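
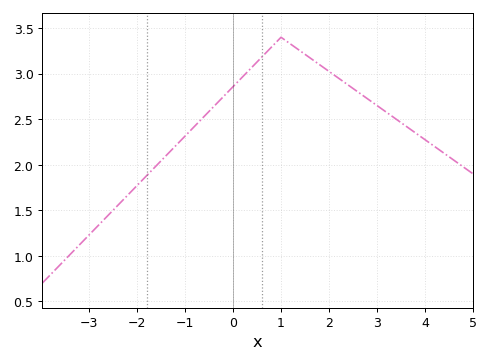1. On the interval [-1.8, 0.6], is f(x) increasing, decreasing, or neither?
increasing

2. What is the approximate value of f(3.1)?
2.61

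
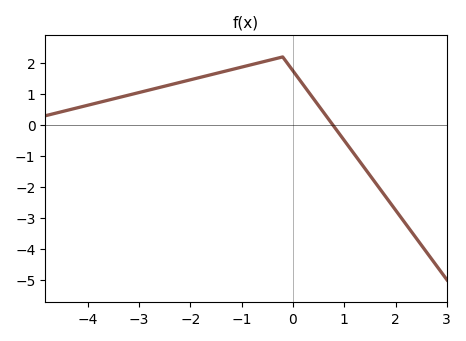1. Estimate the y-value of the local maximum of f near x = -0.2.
2.2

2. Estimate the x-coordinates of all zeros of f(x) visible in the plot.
0.8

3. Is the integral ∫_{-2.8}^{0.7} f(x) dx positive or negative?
positive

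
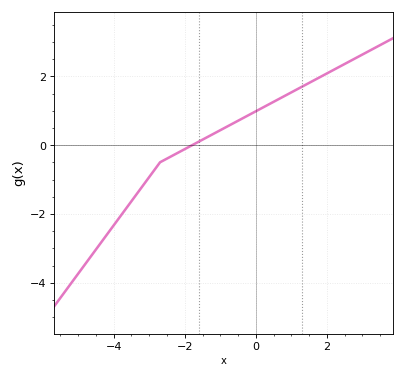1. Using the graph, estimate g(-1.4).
0.2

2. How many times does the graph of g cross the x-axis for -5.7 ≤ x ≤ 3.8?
1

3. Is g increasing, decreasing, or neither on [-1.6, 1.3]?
increasing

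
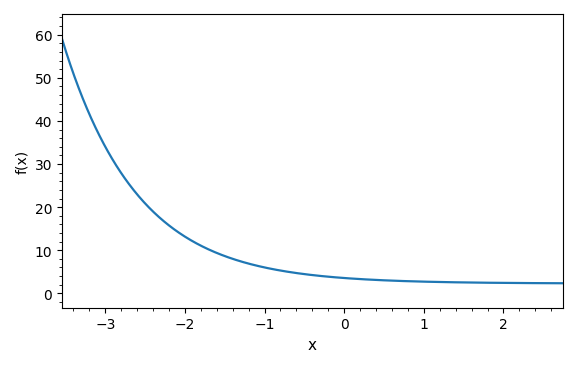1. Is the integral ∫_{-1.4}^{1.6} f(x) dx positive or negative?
positive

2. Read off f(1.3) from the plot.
3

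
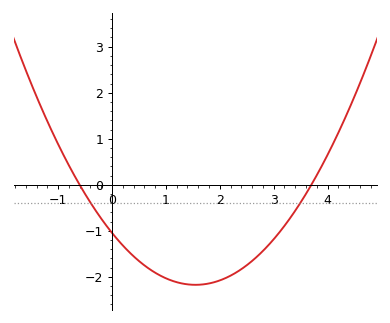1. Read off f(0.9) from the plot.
-2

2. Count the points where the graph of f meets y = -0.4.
2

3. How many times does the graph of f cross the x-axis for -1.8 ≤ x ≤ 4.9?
2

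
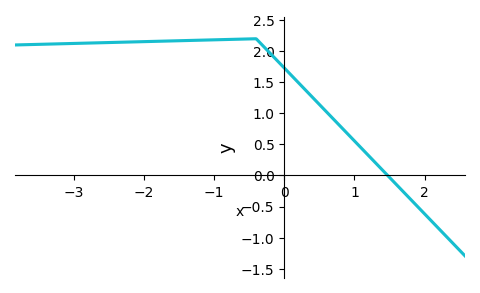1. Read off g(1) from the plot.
0.556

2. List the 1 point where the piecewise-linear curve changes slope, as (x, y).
(-0.4, 2.2)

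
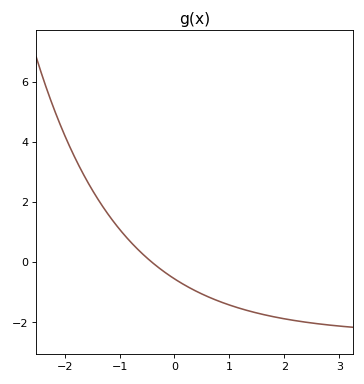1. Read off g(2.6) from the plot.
-2.05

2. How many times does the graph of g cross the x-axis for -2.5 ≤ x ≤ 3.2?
1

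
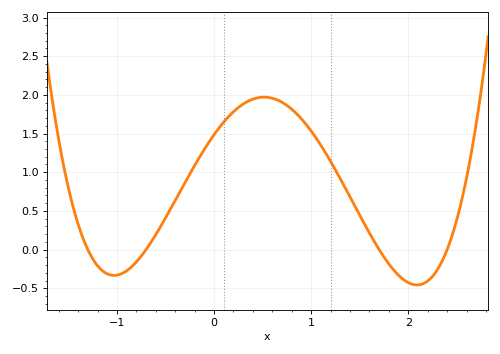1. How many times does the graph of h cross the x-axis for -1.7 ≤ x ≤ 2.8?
4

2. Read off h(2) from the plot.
-0.428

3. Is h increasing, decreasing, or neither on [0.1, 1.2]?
neither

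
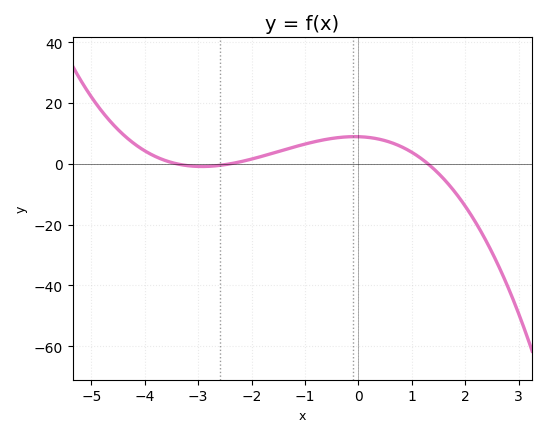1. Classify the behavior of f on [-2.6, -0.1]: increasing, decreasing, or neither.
increasing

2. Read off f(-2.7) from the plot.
-0.706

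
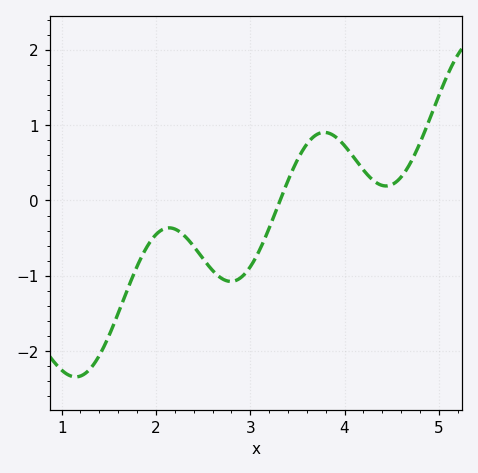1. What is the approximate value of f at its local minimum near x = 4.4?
0.2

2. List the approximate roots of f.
3.3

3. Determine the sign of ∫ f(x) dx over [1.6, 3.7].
negative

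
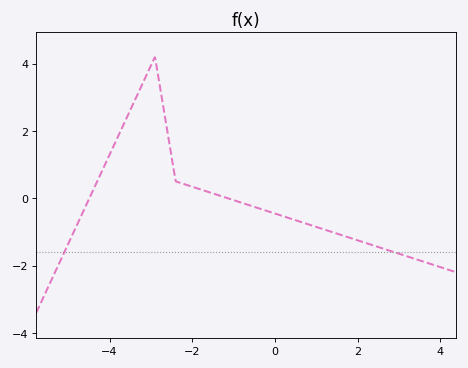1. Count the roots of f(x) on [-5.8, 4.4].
2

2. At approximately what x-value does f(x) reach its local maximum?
-2.9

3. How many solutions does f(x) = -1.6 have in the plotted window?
2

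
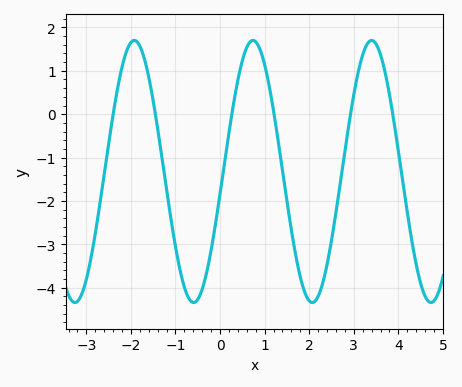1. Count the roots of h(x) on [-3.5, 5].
6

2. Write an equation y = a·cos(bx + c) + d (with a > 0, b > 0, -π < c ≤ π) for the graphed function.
y = 3.02cos(2.4x - 1.7) - 1.32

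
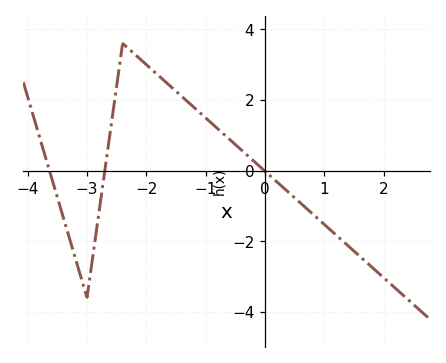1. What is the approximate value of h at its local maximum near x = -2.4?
3.6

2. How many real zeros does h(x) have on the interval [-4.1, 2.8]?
3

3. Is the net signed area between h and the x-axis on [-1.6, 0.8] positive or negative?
positive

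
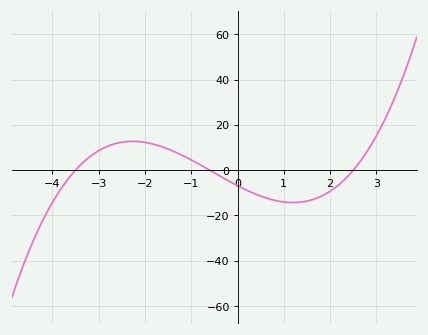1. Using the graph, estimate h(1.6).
-14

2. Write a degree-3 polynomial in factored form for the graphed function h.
y = 1.3(x + 3.5)(x + 0.6)(x - 2.5)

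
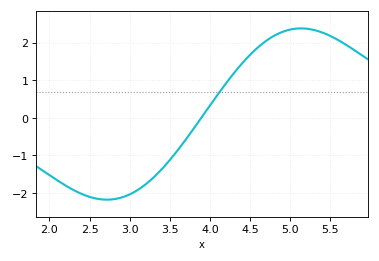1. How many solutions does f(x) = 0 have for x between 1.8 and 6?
1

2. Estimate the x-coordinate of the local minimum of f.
2.72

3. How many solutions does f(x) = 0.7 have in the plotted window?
1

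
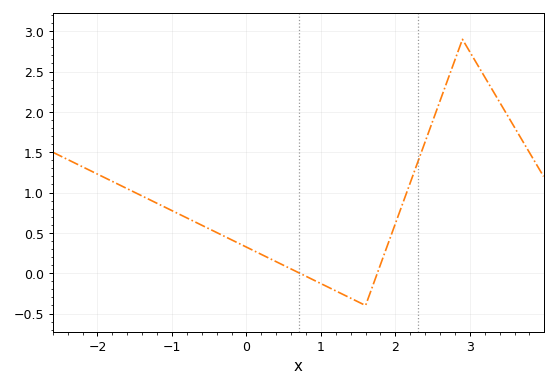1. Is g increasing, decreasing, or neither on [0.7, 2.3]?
neither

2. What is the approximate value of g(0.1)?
0.279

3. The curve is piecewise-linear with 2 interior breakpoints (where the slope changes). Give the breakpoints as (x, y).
(1.6, -0.4); (2.9, 2.9)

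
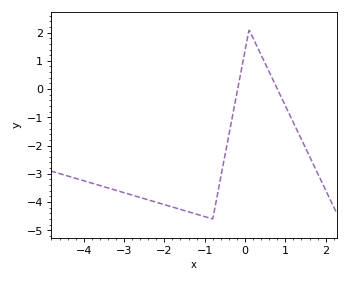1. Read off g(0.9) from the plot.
-0.3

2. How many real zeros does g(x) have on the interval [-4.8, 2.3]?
2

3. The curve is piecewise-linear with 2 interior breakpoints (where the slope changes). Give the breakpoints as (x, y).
(-0.8, -4.6); (0.1, 2.1)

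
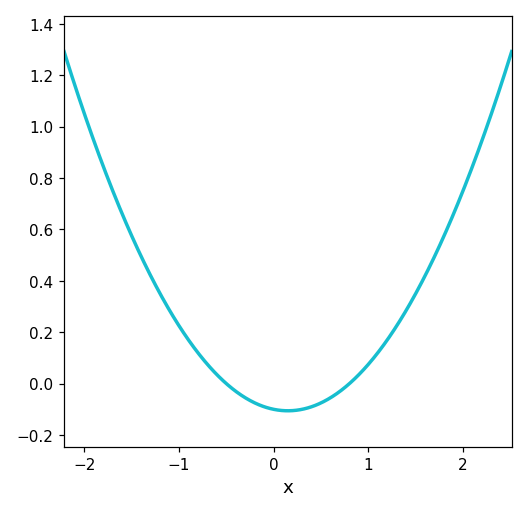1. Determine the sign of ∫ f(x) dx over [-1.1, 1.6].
positive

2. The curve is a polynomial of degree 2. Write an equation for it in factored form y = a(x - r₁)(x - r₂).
y = 0.25(x + 0.5)(x - 0.8)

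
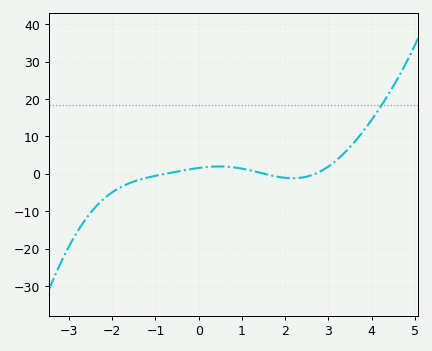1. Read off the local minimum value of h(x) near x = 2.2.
-1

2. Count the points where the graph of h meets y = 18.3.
1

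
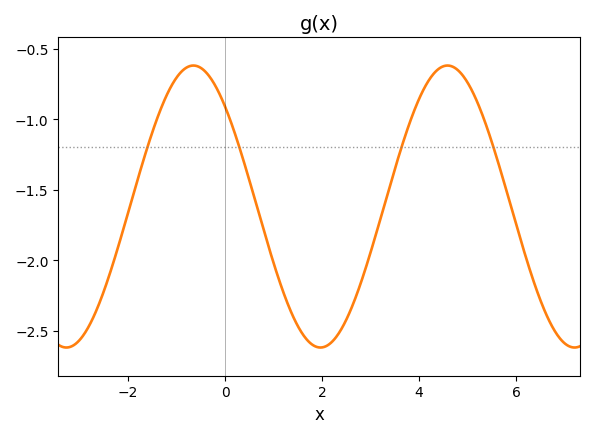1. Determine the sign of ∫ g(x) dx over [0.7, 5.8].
negative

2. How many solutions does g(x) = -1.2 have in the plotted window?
4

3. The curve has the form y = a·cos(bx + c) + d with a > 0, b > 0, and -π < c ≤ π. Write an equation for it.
y = 1cos(1.2x + 0.782) - 1.62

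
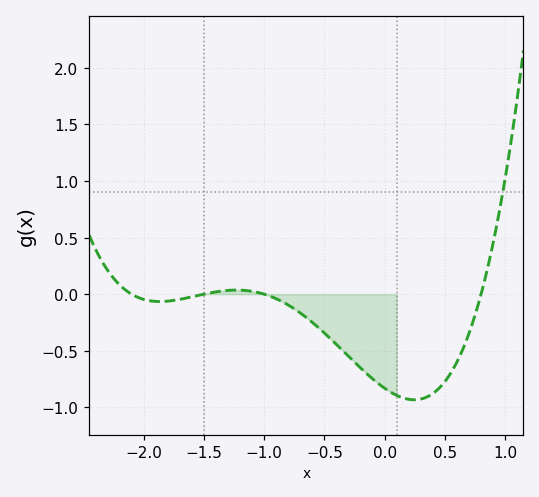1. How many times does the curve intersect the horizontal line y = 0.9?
1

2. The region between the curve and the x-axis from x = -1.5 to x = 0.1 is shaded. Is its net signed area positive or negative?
negative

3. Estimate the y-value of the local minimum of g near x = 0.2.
-0.95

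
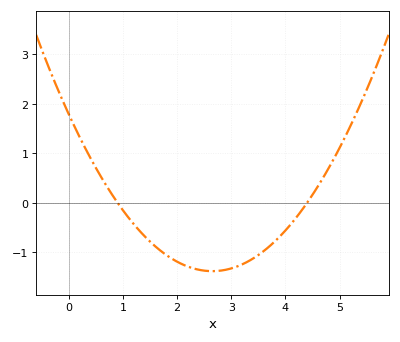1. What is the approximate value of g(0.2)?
1.3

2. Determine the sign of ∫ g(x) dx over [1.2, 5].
negative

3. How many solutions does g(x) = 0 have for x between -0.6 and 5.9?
2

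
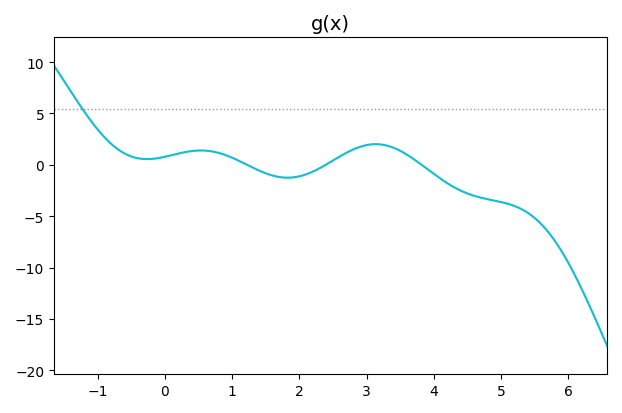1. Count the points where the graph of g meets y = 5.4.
1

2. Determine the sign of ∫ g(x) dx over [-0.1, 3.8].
positive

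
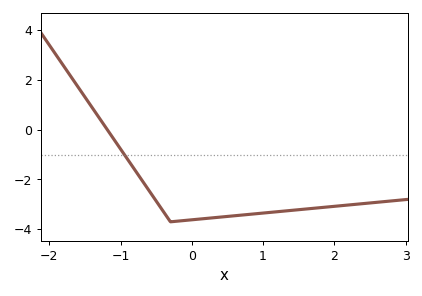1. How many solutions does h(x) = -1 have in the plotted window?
1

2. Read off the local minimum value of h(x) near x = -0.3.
-3.6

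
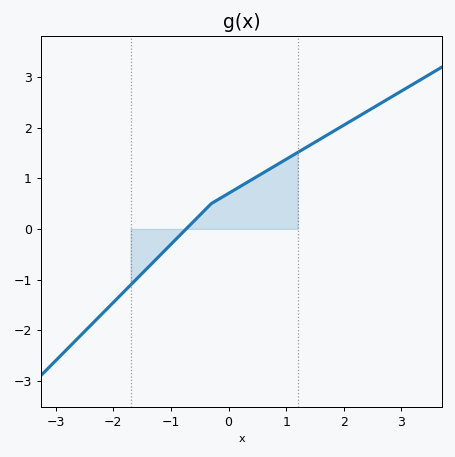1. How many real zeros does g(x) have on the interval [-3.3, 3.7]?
1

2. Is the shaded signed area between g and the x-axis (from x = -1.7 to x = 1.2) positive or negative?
positive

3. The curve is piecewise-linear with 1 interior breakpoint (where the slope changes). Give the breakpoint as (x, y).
(-0.3, 0.5)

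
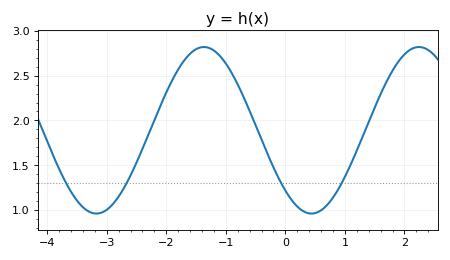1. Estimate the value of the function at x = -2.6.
1.39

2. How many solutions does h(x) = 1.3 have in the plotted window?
4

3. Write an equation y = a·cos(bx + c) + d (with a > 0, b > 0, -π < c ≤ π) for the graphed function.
y = 0.93cos(1.74x + 2.38) + 1.89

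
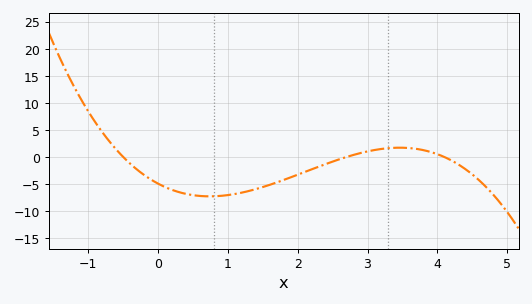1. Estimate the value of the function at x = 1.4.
-6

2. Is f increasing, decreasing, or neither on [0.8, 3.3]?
increasing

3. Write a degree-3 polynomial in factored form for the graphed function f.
y = -0.89(x + 0.5)(x - 2.7)(x - 4.1)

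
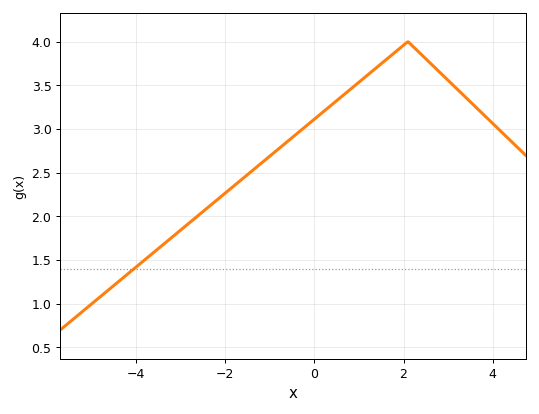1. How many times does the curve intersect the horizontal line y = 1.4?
1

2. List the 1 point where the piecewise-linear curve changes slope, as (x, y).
(2.1, 4)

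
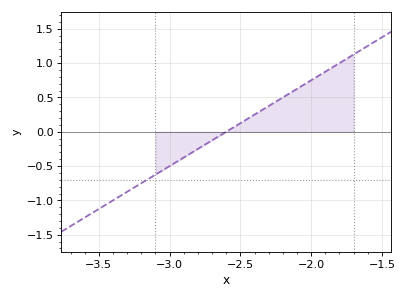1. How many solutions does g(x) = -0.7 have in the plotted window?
1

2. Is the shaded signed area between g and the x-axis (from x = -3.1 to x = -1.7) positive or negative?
positive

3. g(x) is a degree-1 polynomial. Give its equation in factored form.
y = 1.25(x + 2.6)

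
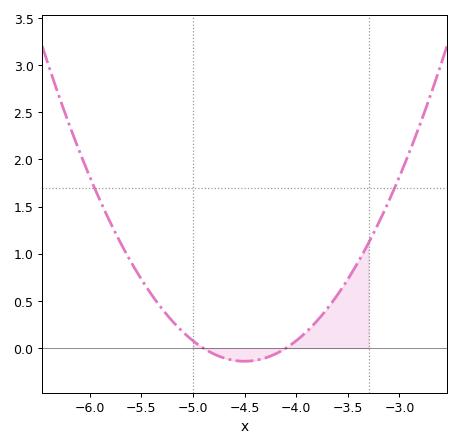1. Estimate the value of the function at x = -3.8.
0.287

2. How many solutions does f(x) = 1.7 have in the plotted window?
2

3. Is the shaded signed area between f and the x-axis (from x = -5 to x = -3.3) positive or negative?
positive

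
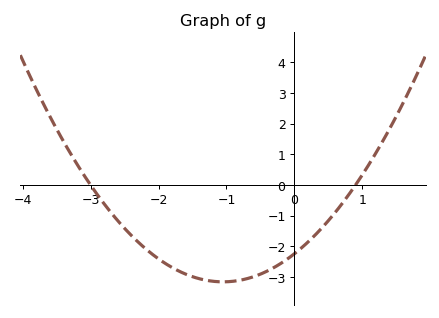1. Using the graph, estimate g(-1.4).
-3.1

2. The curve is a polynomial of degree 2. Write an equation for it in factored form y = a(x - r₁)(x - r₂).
y = 0.83(x + 3)(x - 0.9)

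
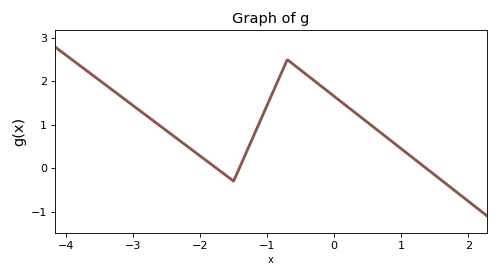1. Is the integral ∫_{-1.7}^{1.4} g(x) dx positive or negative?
positive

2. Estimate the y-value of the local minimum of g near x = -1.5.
-0.3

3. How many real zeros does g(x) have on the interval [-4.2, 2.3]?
3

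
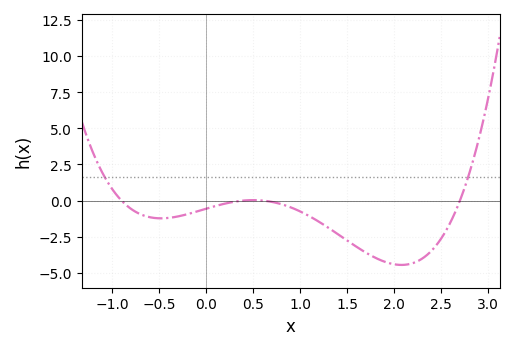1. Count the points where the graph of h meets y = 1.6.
2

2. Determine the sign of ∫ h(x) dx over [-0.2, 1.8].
negative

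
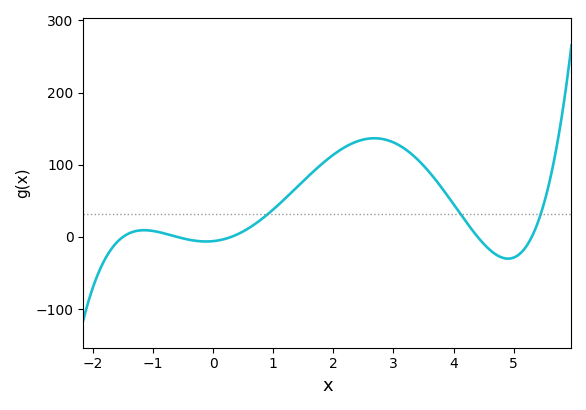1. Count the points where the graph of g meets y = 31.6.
3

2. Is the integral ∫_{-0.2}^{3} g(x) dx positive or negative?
positive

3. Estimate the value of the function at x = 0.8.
20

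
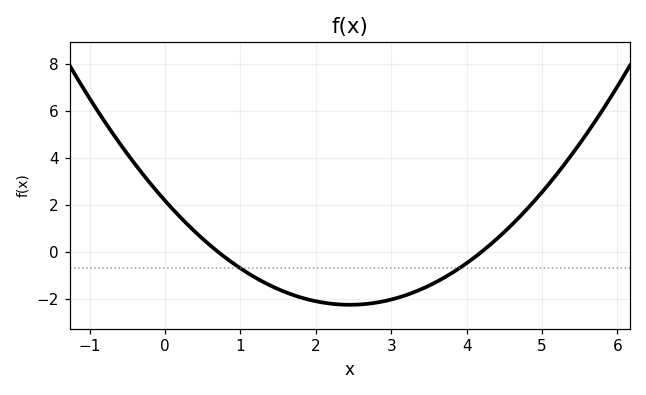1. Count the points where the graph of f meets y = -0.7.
2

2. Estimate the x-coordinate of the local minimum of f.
2.45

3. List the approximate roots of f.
0.7, 4.2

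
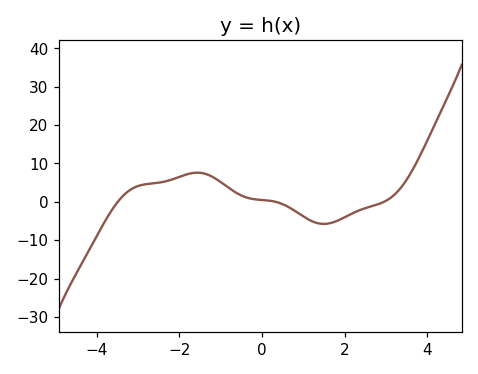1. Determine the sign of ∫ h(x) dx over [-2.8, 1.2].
positive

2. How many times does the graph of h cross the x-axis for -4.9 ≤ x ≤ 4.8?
3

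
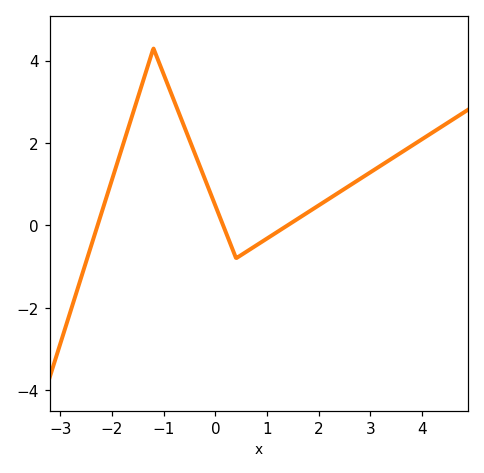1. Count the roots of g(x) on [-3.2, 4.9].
3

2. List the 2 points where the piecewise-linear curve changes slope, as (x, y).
(-1.2, 4.3); (0.4, -0.8)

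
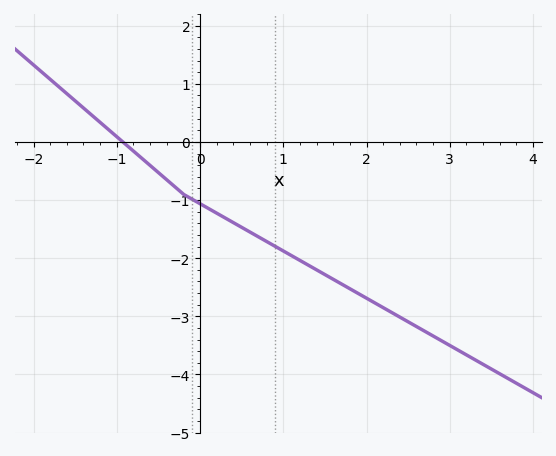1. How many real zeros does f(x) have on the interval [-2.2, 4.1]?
1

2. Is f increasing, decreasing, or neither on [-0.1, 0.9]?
decreasing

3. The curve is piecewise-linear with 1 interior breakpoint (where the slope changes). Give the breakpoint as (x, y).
(-0.2, -0.9)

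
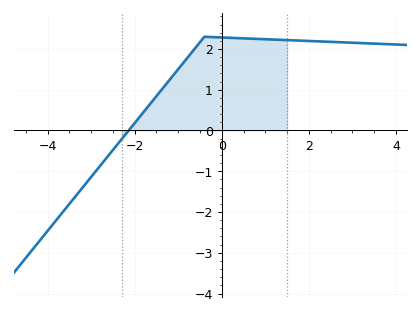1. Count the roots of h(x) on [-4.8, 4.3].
1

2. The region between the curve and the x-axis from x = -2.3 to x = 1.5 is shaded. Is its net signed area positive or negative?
positive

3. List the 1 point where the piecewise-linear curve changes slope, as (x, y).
(-0.4, 2.3)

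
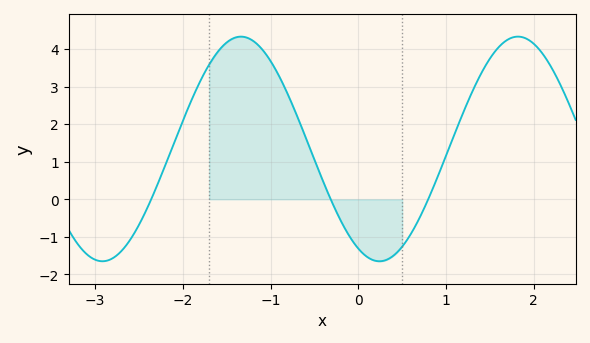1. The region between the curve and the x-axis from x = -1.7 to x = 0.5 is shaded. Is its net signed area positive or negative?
positive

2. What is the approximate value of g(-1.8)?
3.2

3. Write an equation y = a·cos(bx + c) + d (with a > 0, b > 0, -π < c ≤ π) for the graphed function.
y = 2.99cos(2x + 2.7) + 1.34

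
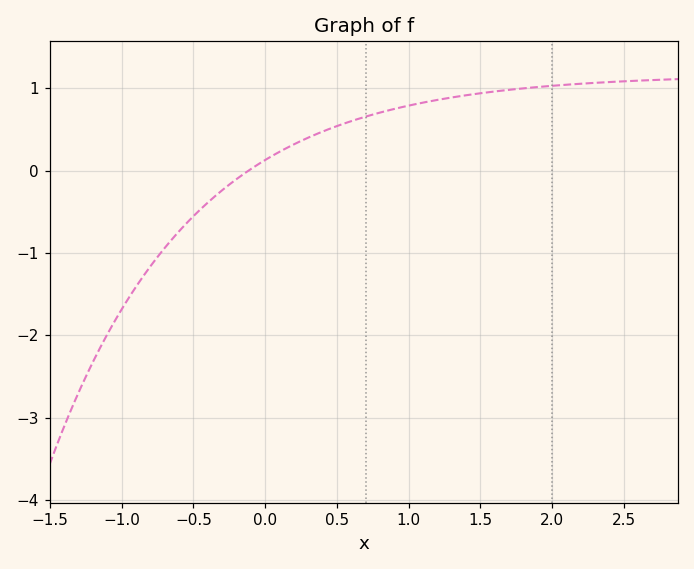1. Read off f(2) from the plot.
1.03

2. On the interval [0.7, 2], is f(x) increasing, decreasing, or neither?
increasing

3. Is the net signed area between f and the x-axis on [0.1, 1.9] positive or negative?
positive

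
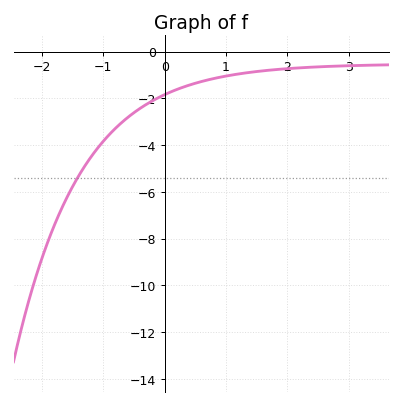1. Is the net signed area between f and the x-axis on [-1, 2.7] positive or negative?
negative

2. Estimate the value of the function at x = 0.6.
-1.28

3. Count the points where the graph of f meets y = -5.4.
1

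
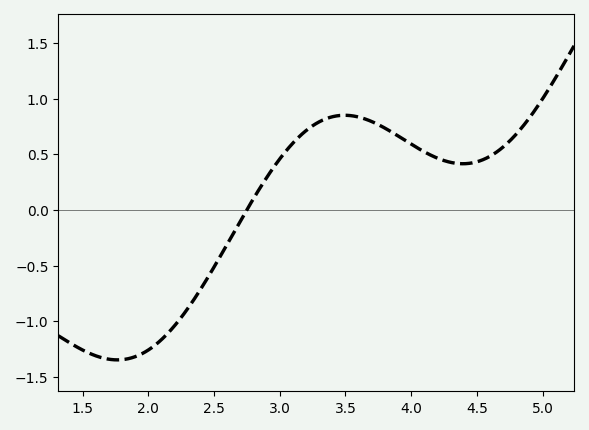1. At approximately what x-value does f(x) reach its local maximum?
3.5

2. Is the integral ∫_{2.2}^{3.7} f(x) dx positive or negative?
positive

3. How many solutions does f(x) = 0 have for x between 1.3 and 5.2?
1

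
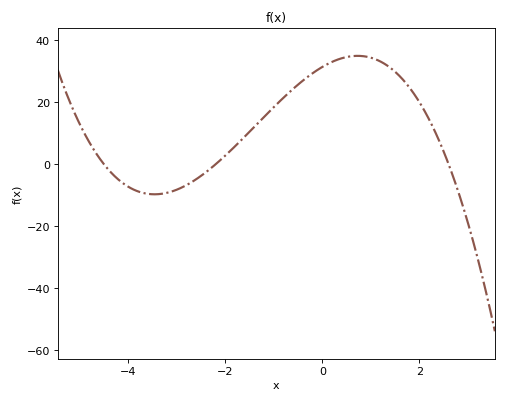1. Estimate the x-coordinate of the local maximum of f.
0.8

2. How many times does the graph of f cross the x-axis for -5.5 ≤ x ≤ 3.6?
3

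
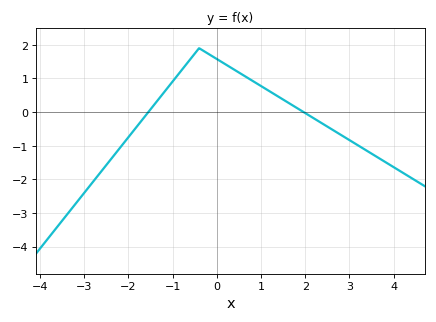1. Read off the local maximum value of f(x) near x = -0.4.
1.9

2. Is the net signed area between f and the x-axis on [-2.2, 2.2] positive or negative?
positive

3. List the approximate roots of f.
-1.55, 1.96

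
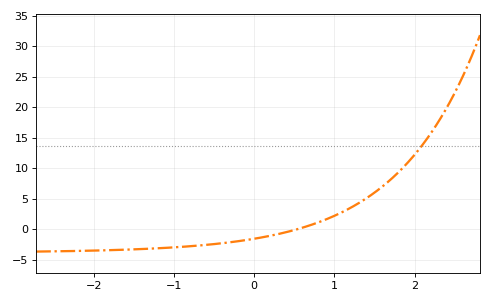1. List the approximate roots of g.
0.541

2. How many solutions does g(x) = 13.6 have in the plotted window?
1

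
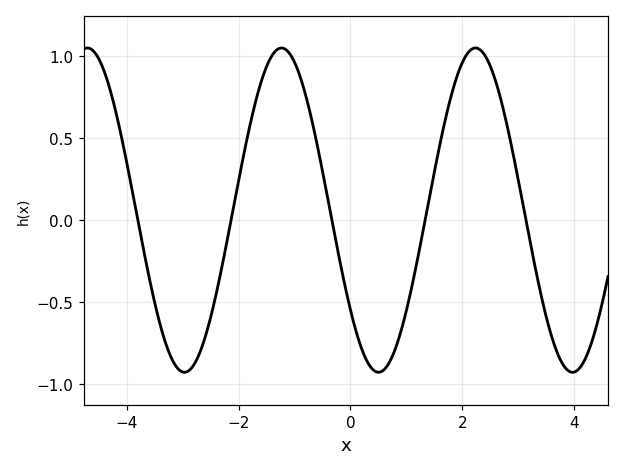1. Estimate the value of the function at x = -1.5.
0.95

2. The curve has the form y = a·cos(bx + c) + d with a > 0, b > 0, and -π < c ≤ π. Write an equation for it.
y = 0.99cos(1.8x + 2.2) + 0.06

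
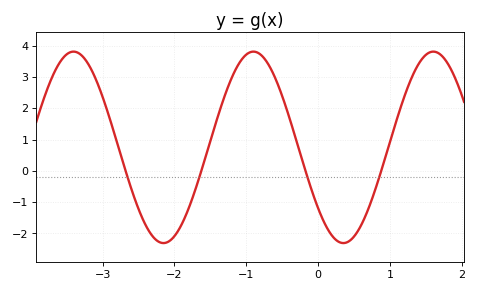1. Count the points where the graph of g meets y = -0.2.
4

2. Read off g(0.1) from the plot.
-1.72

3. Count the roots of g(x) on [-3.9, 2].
4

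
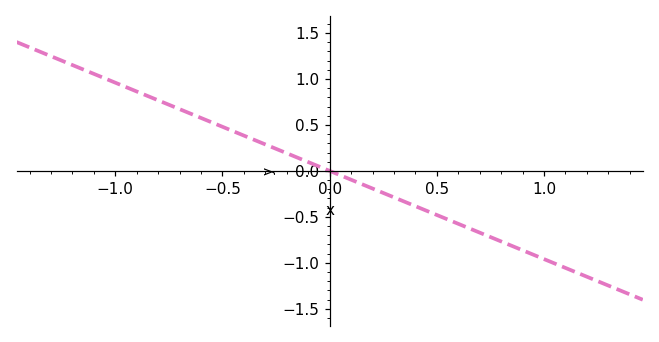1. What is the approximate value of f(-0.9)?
0.864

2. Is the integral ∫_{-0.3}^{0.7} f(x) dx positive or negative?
negative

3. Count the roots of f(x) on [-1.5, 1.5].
1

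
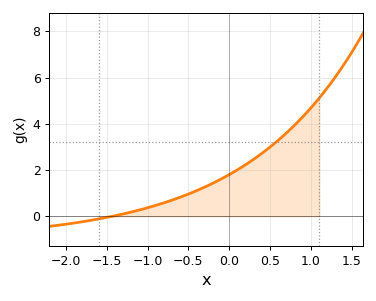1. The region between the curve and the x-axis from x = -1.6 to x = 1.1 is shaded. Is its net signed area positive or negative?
positive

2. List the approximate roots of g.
-1.44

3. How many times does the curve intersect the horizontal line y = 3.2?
1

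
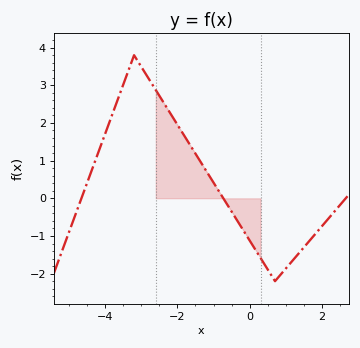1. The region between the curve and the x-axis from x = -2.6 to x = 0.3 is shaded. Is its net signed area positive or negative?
positive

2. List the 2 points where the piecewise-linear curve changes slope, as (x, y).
(-3.2, 3.8); (0.7, -2.2)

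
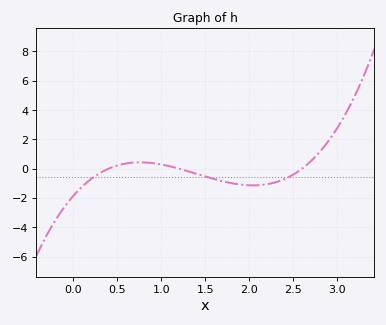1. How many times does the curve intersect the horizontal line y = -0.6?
3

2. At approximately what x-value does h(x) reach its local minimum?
2.04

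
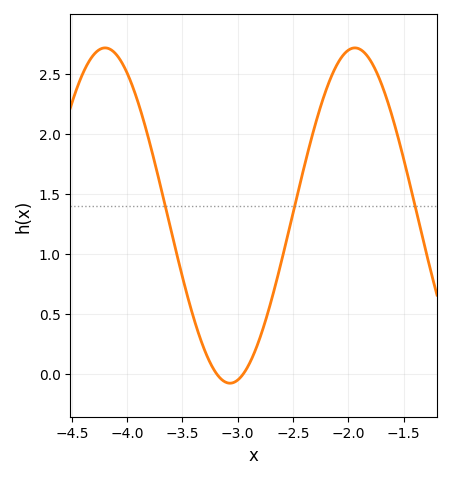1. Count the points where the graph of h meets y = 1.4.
3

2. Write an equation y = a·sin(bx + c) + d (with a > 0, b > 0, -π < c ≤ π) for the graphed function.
y = 1.4sin(2.78x + 0.68) + 1.32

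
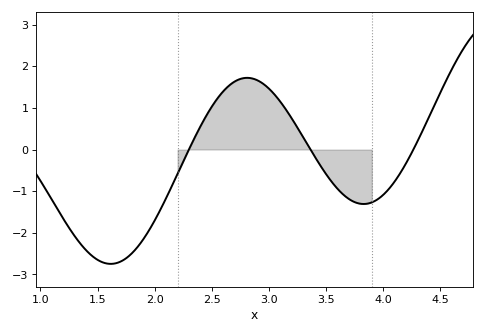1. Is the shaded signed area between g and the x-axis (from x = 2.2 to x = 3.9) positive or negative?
positive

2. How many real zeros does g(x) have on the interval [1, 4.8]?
3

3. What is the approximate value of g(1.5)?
-2.6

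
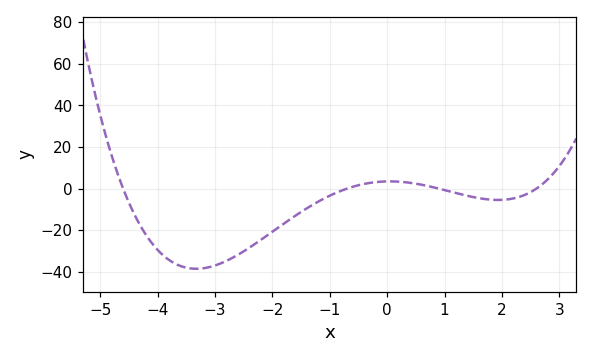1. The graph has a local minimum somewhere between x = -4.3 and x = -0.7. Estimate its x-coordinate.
-3.33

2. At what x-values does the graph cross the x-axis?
-4.6, -0.7, 0.9, 2.6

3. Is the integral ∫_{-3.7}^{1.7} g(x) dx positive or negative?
negative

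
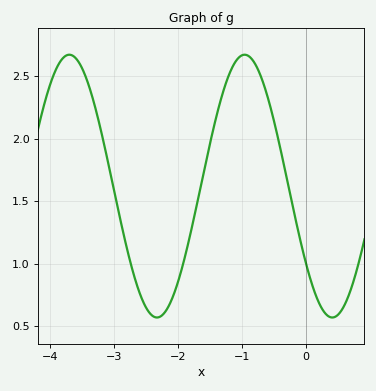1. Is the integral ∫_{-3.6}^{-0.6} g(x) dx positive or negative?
positive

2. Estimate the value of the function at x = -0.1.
1.2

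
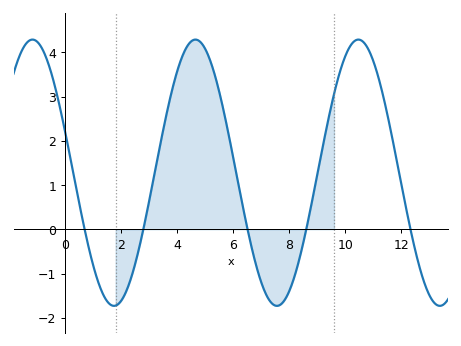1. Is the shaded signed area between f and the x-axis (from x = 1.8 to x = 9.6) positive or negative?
positive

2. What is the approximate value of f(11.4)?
2.9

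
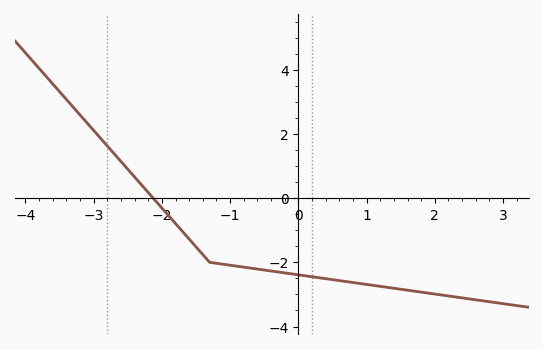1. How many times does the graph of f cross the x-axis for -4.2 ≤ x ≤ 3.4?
1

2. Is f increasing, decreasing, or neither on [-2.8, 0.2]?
decreasing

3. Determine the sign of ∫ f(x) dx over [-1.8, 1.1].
negative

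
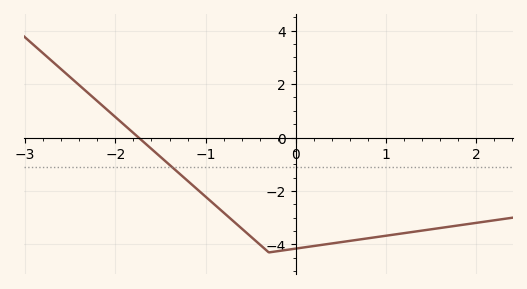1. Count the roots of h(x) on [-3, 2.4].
1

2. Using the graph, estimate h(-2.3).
1.66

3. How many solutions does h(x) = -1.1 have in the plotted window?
1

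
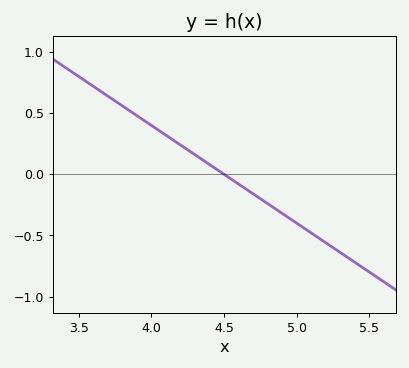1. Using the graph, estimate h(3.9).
0.48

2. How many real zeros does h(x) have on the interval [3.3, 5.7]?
1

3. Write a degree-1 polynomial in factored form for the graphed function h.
y = -0.8(x - 4.5)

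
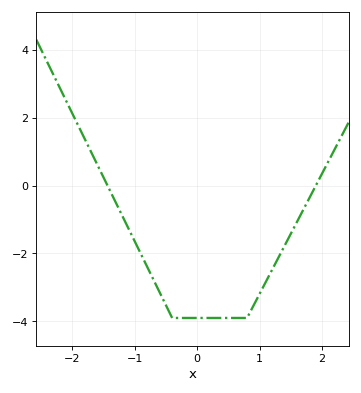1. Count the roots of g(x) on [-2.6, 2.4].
2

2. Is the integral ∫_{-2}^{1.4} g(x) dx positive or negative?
negative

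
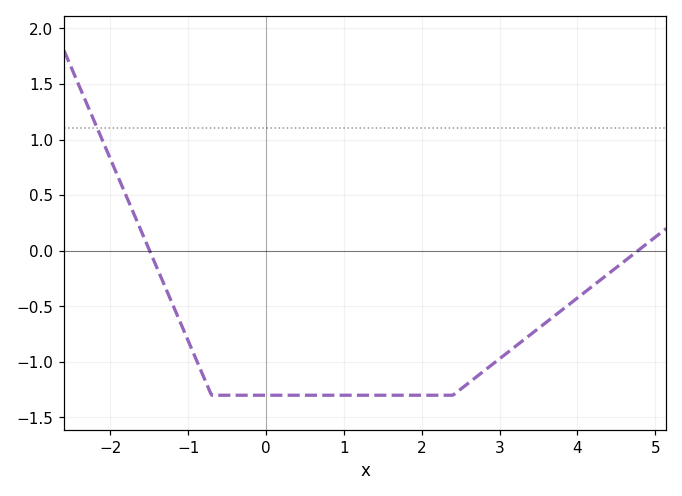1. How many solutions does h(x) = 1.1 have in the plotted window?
1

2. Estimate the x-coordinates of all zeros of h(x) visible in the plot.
-1.4, 4.8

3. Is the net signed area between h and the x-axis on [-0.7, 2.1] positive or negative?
negative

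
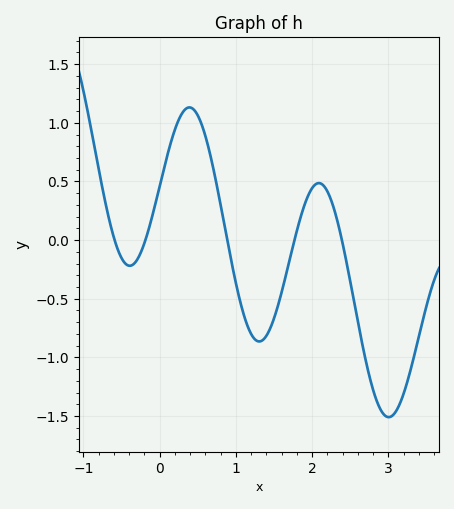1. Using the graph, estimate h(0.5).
1.06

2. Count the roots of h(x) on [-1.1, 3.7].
5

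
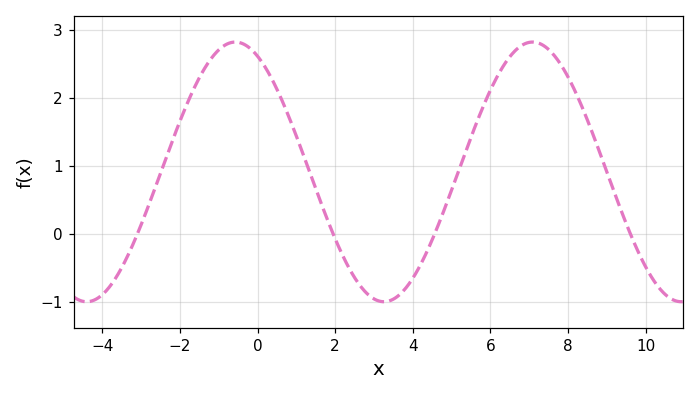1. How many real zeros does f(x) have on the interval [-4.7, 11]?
4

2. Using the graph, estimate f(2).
-0.073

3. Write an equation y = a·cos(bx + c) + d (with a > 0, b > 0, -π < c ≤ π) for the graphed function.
y = 1.91cos(0.82x + 0.472) + 0.91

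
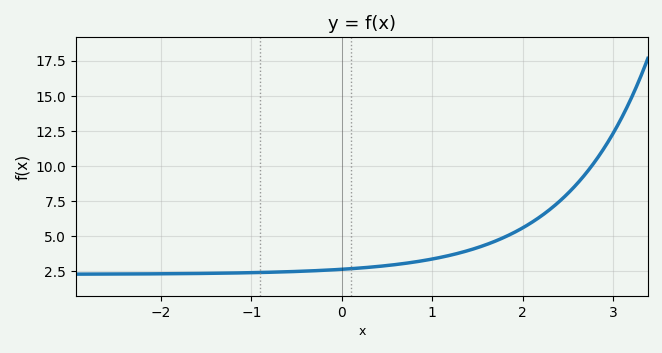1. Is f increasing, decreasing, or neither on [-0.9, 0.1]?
increasing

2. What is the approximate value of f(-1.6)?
2.32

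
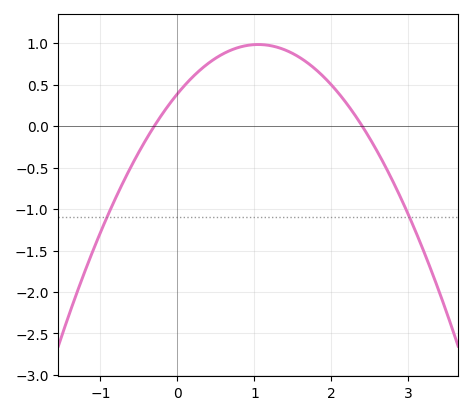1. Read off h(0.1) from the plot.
0.5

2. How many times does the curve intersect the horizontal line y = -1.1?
2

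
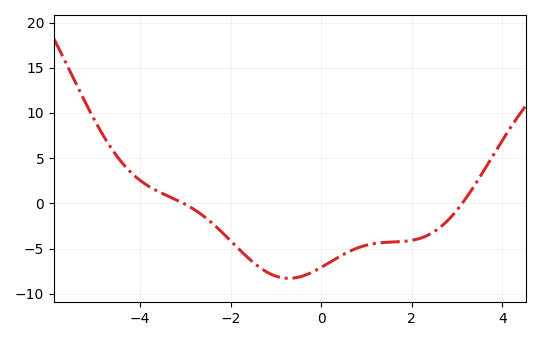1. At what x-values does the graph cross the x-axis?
-3.04, 3.11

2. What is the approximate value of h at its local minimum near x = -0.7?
-8.3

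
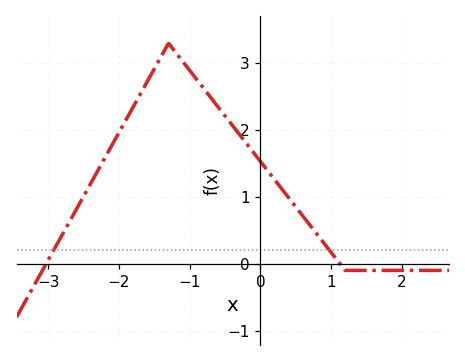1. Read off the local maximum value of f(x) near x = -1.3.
3.3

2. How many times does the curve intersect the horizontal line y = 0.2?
2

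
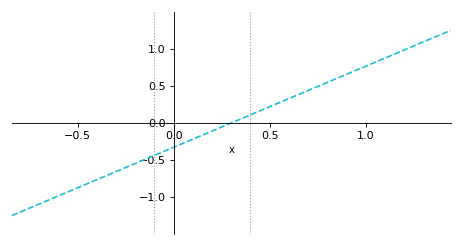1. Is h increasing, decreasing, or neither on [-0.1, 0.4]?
increasing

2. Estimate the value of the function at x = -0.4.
-0.763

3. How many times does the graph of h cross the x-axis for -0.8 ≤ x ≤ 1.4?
1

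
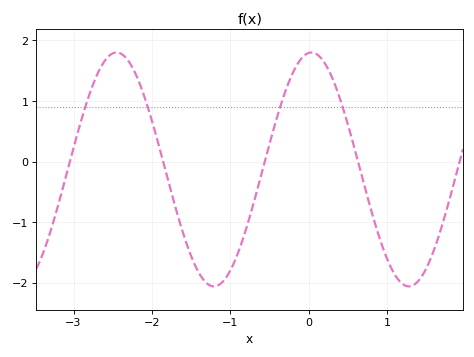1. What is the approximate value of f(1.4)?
-1.96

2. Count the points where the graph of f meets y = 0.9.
4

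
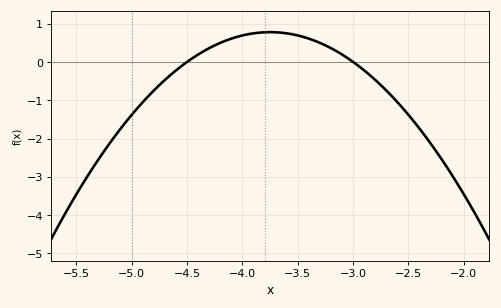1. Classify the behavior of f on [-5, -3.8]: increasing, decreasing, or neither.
increasing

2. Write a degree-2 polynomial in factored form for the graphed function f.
y = -1.38(x + 4.5)(x + 3)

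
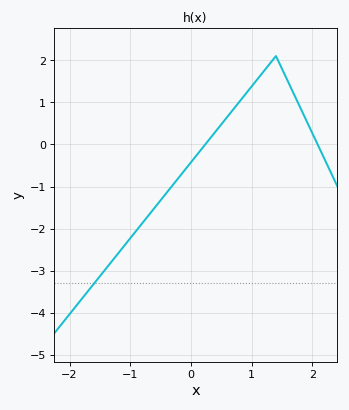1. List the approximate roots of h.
0.235, 2.09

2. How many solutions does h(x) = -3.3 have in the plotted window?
1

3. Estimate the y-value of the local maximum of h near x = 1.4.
2.1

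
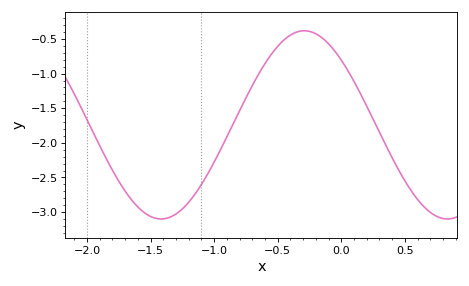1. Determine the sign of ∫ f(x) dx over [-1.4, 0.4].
negative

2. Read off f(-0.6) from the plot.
-0.855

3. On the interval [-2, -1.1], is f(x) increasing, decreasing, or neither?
neither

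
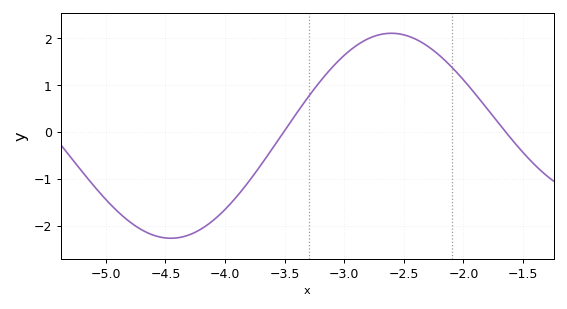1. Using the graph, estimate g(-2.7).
2.1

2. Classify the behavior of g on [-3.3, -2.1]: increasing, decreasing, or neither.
neither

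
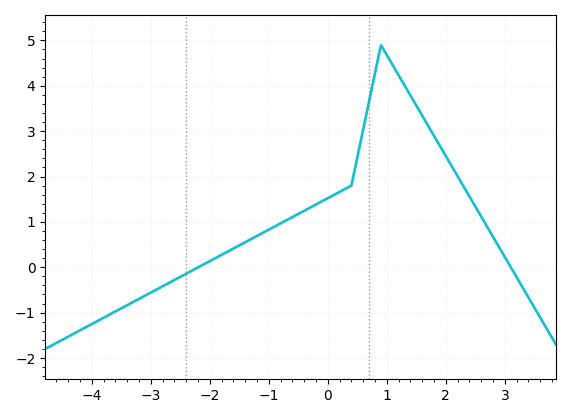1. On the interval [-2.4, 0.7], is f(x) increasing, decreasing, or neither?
increasing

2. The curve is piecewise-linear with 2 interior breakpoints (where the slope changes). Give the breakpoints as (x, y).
(0.4, 1.8); (0.9, 4.9)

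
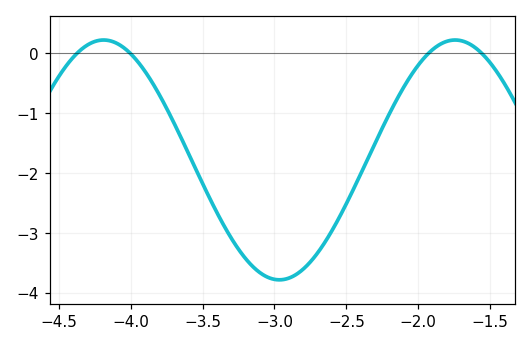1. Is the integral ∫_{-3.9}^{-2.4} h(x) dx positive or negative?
negative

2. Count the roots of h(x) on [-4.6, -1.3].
4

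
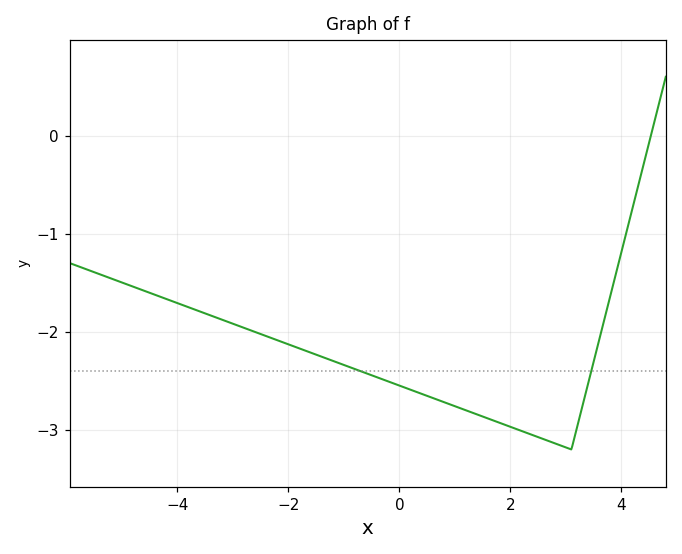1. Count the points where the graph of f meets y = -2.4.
2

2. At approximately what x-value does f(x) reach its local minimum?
3.1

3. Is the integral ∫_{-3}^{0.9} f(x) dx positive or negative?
negative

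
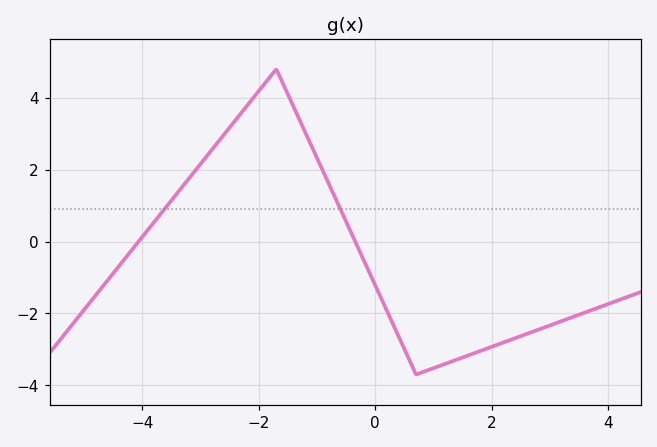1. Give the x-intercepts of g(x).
-4.07, -0.345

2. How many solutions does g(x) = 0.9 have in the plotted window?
2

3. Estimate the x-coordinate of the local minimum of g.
0.7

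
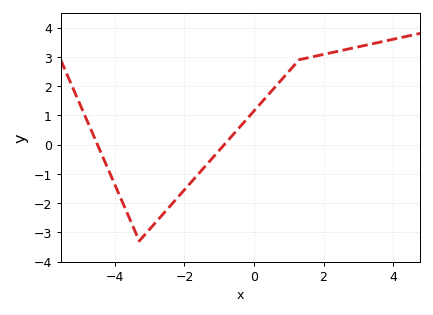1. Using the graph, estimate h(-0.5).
0.5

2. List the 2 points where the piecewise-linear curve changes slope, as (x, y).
(-3.3, -3.3); (1.3, 2.9)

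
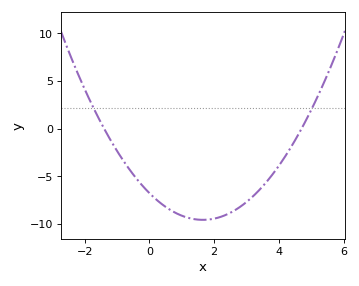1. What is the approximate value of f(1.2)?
-9.37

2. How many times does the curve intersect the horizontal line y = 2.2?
2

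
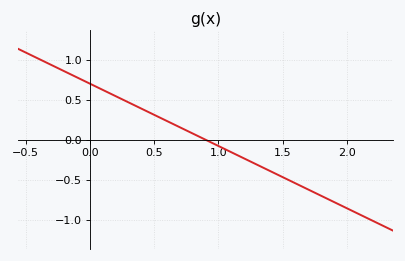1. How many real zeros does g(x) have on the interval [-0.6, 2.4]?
1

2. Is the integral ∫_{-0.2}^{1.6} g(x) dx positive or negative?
positive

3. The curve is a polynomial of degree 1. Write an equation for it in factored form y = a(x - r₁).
y = -0.78(x - 0.9)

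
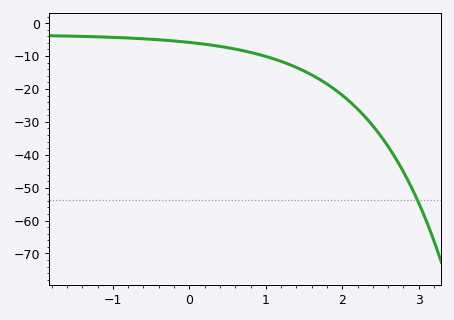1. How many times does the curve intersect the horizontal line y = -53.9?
1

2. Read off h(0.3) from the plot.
-7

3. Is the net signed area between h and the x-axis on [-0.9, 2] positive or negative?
negative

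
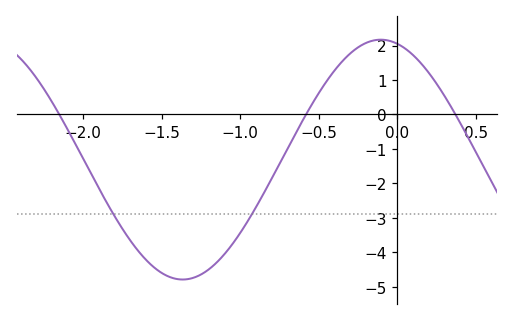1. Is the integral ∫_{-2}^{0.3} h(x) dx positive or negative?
negative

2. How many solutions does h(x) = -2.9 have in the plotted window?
2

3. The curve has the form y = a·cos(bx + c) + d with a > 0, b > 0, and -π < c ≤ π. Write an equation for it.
y = 3.48cos(2.5x + 0.26) - 1.31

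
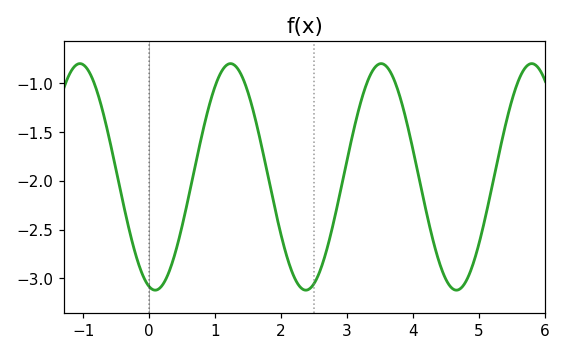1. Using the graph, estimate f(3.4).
-0.861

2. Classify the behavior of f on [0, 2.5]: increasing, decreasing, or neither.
neither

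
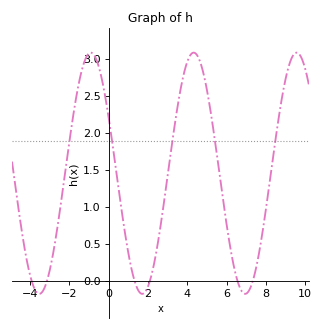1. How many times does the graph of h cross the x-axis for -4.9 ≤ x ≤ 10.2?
6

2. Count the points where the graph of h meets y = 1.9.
5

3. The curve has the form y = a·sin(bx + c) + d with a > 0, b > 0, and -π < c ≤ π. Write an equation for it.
y = 1.63sin(1.2x + 2.66) + 1.46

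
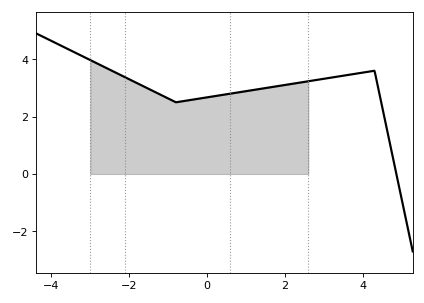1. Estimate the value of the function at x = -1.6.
3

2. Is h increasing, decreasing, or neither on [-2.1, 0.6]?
neither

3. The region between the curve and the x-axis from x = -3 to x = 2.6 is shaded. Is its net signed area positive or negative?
positive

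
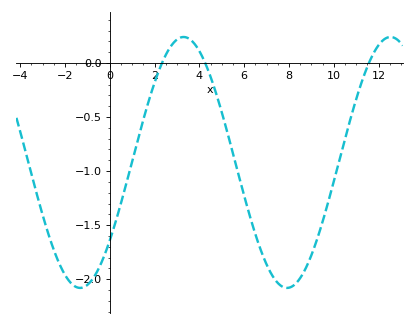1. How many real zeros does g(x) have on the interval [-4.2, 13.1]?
3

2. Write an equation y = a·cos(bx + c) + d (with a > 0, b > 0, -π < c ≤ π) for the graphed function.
y = 1.16cos(0.68x - 2.2) - 0.92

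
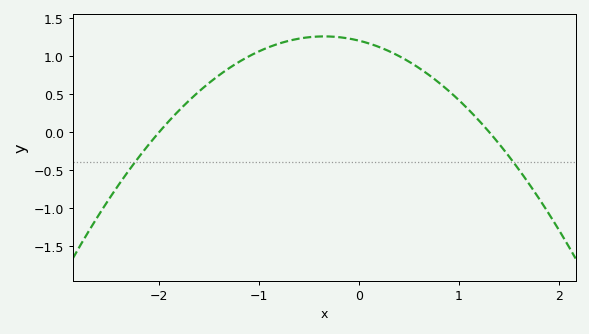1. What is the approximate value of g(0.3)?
1.06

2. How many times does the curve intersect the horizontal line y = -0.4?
2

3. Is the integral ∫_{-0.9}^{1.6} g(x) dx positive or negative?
positive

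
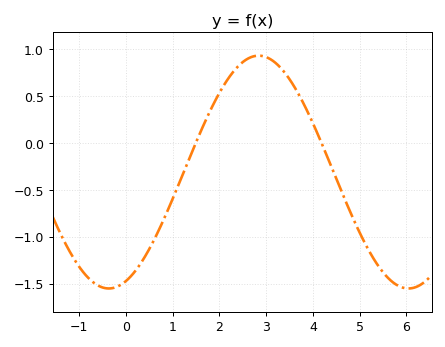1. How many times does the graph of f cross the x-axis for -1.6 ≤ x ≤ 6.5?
2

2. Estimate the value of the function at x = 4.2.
0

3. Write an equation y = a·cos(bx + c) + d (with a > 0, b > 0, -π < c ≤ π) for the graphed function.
y = 1.24cos(0.98x - 2.8) - 0.31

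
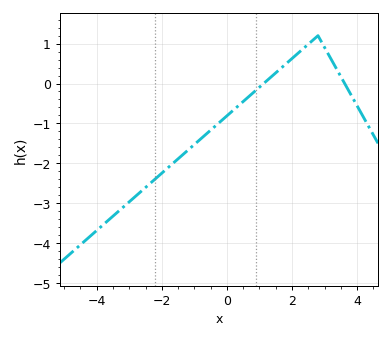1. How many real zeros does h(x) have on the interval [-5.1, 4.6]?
2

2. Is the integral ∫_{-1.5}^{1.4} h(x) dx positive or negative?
negative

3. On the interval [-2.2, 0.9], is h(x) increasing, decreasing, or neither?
increasing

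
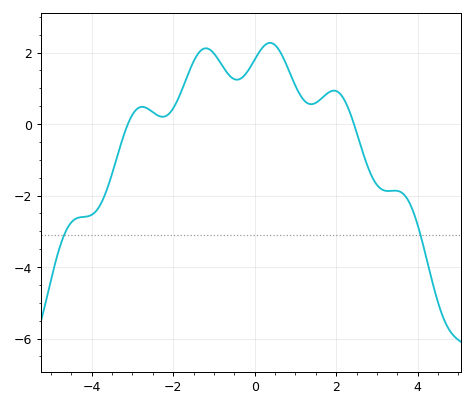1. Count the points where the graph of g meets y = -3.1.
2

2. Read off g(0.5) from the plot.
2.21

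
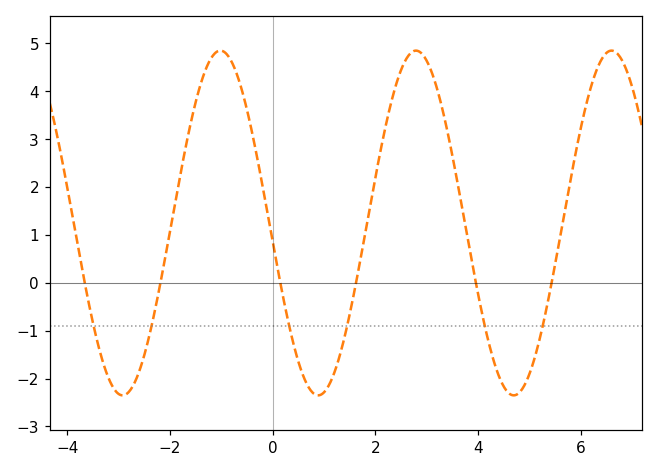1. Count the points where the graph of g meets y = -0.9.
6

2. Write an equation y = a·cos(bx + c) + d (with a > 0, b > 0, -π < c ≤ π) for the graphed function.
y = 3.6cos(1.6x + 1.7) + 1.25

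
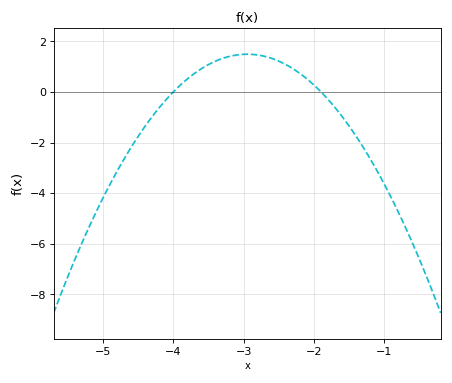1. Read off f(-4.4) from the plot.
-1.35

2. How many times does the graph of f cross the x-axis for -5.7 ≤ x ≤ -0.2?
2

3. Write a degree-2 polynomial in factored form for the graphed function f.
y = -1.35(x + 4)(x + 1.9)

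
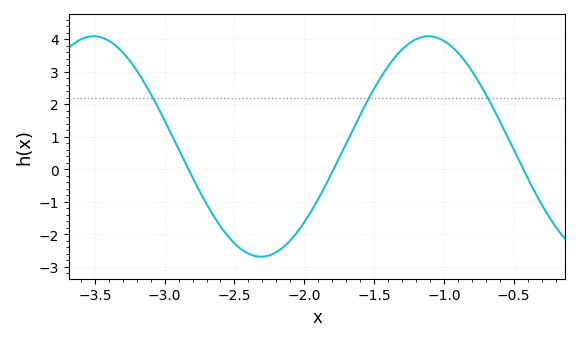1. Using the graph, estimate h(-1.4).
3.16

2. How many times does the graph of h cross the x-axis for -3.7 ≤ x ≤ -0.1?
3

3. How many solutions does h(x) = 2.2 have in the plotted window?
3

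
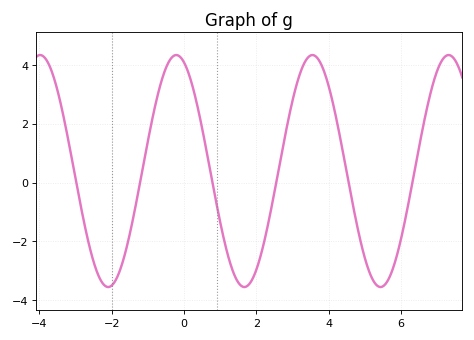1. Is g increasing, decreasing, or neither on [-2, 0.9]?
neither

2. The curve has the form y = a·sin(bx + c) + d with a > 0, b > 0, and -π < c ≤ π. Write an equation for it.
y = 3.94sin(1.67x + 1.93) + 0.39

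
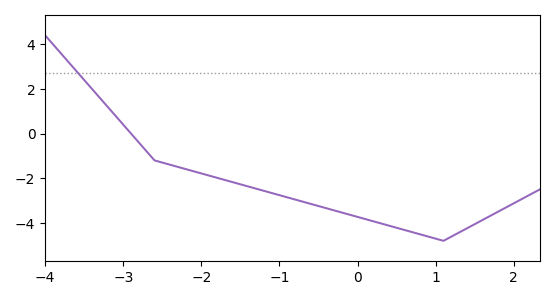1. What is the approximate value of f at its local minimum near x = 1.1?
-4.8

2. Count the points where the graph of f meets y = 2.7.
1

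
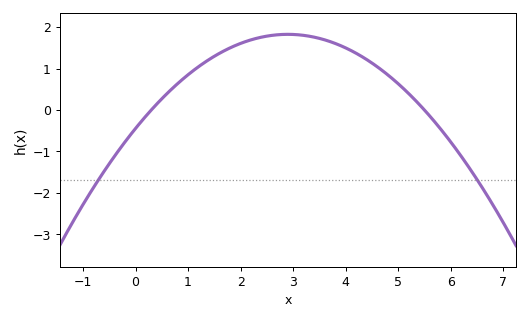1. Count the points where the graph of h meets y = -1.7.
2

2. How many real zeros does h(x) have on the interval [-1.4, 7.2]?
2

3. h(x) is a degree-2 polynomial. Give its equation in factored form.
y = -0.27(x - 0.3)(x - 5.5)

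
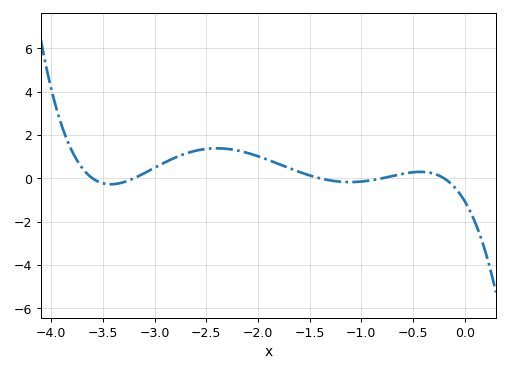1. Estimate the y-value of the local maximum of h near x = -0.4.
0.297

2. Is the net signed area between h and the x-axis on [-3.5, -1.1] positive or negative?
positive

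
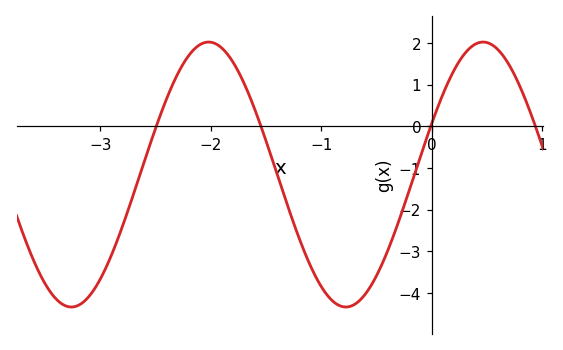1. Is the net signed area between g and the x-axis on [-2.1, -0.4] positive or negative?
negative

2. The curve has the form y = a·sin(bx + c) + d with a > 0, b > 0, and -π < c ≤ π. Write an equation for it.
y = 3.18sin(2.5x + 0.4) - 1.16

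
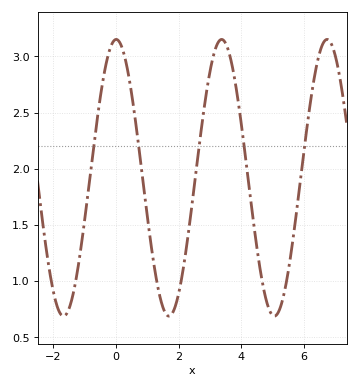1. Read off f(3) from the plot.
2.85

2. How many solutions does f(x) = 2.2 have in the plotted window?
5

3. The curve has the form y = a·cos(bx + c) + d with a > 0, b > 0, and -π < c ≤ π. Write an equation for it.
y = 1.23cos(1.9x - 0.02) + 1.92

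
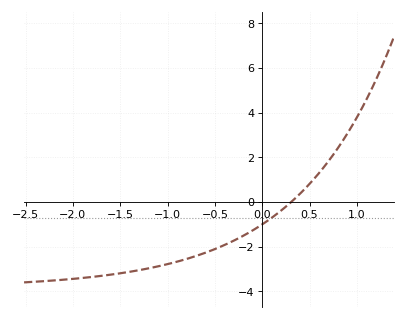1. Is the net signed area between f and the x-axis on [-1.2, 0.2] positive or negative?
negative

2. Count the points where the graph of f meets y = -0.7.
1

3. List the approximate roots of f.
0.306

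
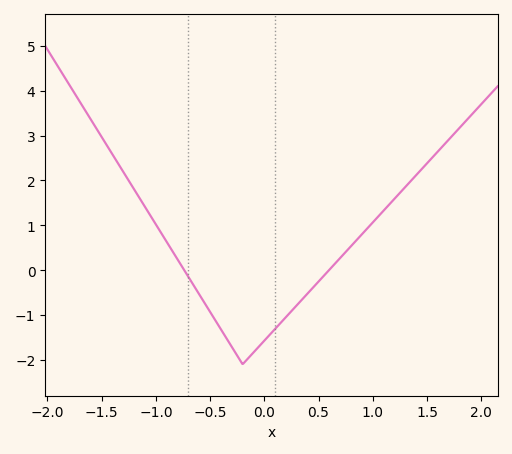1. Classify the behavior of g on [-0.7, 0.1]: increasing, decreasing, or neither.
neither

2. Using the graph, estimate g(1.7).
2.9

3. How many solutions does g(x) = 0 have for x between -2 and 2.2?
2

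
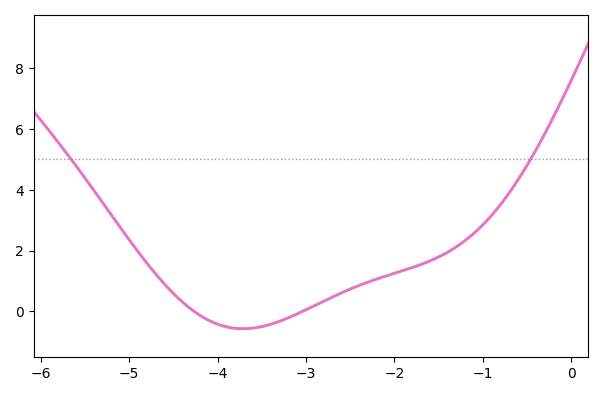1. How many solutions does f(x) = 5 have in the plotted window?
2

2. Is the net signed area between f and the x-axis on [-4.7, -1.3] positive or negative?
positive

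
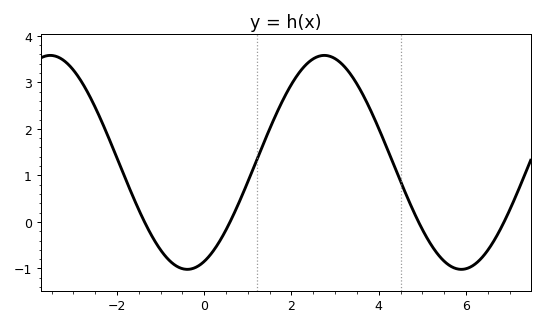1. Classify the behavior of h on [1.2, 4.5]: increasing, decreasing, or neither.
neither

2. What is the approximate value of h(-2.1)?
1.6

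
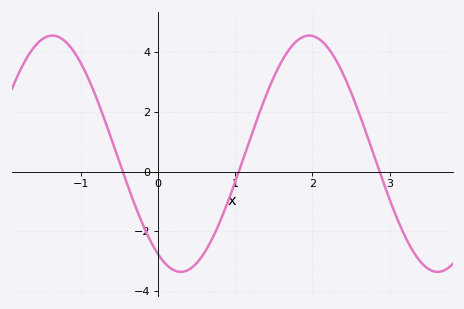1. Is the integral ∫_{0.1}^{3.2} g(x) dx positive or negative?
positive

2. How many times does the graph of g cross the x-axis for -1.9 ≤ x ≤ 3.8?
3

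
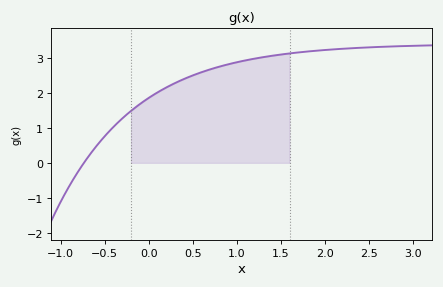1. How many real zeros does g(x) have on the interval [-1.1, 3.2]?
1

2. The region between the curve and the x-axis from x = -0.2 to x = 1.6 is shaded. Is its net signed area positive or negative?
positive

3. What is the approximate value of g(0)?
1.85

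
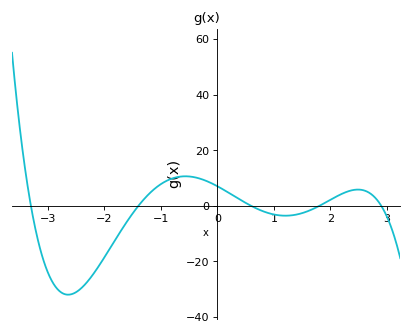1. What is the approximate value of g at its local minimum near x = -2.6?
-32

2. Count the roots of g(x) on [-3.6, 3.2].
5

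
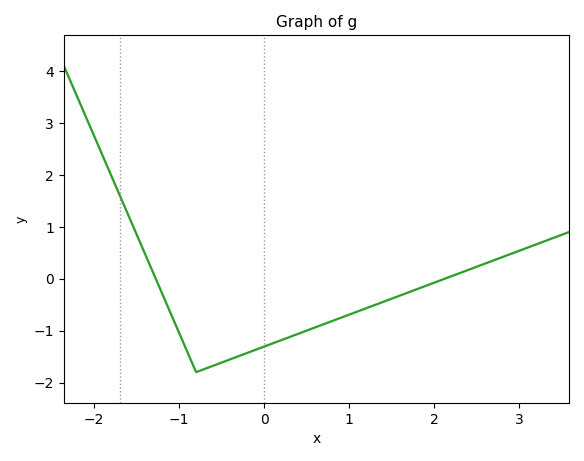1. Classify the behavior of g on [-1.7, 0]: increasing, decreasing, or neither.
neither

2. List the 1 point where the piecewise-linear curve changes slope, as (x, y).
(-0.8, -1.8)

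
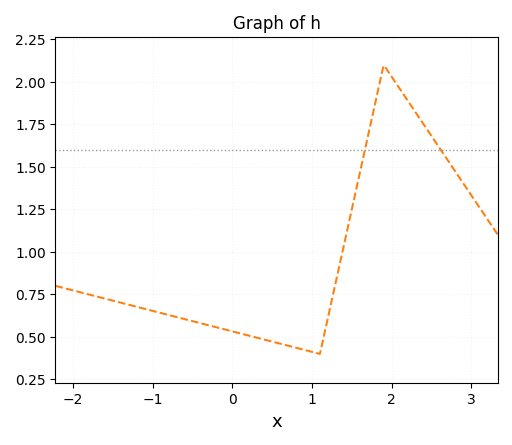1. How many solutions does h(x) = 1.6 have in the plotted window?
2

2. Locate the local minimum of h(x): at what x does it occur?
1.1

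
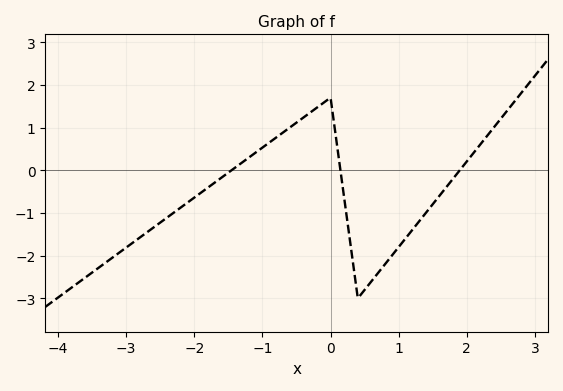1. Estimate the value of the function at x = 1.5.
-0.795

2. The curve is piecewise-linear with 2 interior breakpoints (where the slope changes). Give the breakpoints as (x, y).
(0, 1.7); (0.4, -3)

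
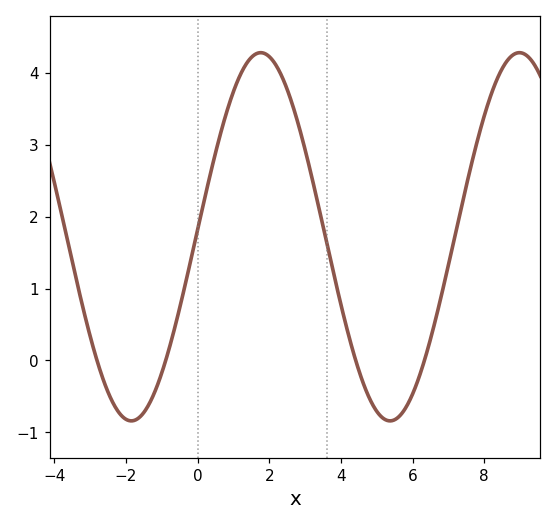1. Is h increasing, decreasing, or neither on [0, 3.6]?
neither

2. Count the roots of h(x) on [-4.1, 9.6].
4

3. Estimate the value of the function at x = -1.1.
-0.3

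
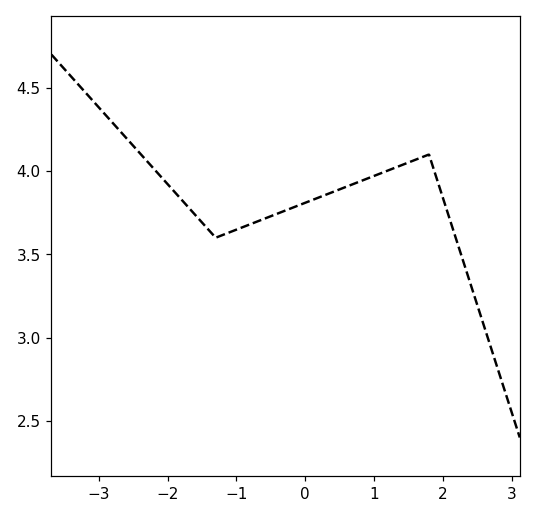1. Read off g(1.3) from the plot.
4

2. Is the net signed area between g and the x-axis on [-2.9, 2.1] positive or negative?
positive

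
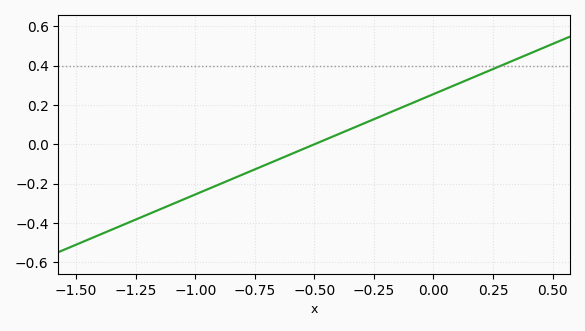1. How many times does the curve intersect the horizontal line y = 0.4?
1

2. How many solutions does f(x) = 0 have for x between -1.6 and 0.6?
1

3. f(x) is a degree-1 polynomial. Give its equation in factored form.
y = 0.51(x + 0.5)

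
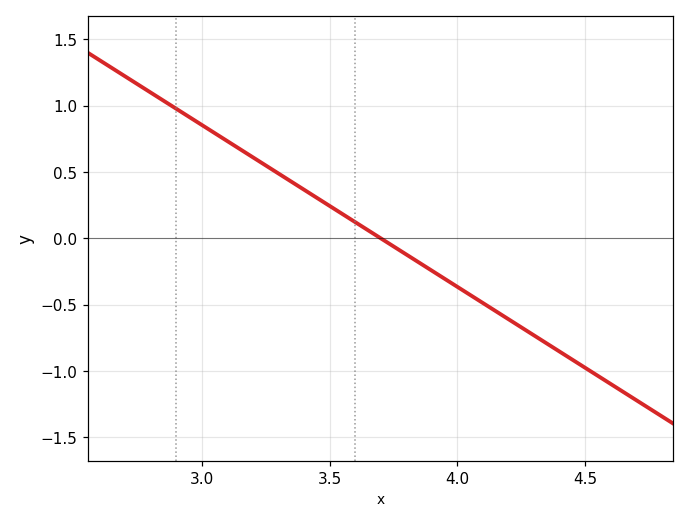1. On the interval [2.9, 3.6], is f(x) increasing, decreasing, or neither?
decreasing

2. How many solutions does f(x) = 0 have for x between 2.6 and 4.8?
1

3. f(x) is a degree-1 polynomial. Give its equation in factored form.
y = -1.22(x - 3.7)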